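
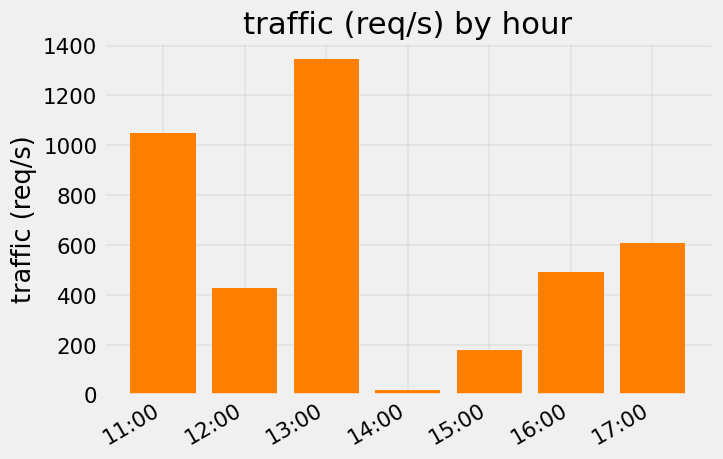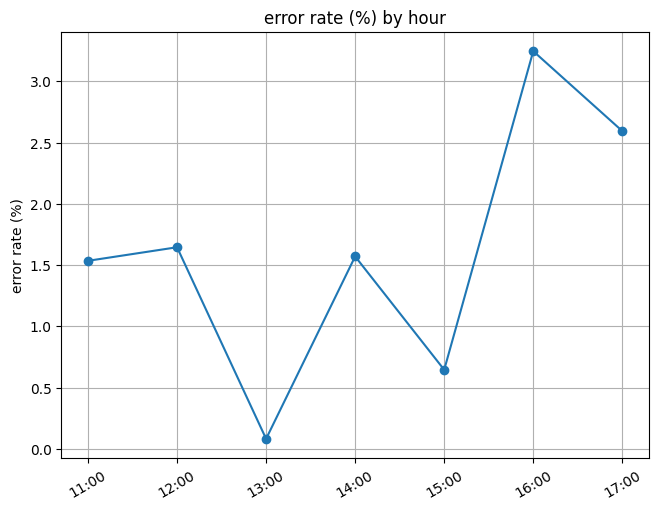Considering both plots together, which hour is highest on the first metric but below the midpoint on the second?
Chart 2 median error rate (%) ≈ 1.5; below-median hours: 11:00, 13:00, 15:00. Among those, 13:00 has the highest traffic (req/s) (≈ 1400).

13:00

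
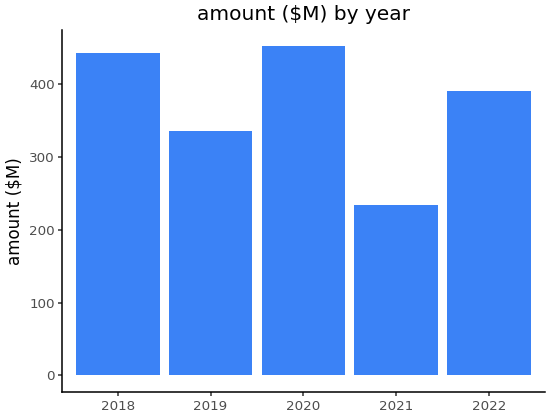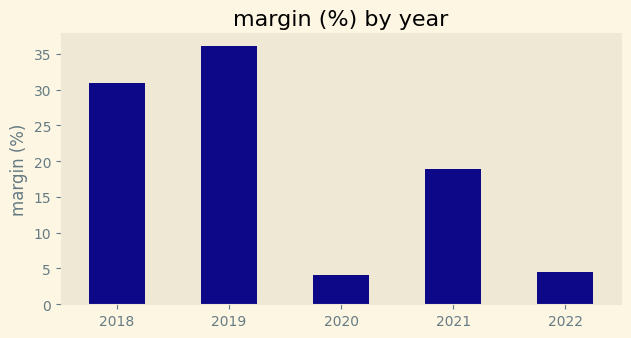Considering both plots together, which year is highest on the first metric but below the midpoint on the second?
2020

Chart 2 median margin (%) ≈ 20; below-median years: 2020, 2022. Among those, 2020 has the highest amount ($M) (≈ 450).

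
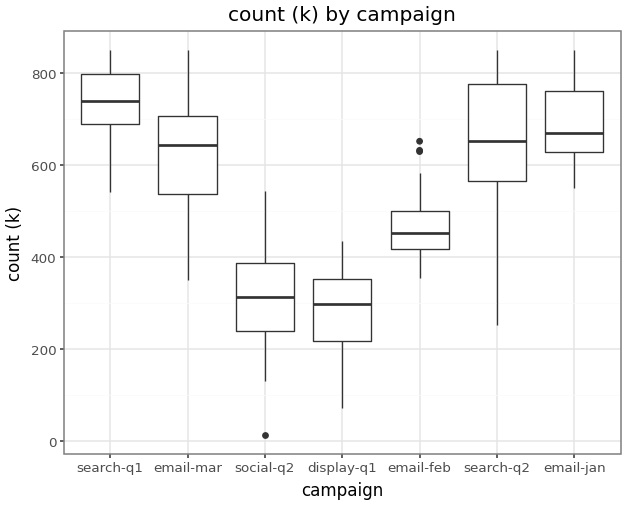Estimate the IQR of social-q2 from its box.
≈ 150

Q3 ≈ 400, Q1 ≈ 250; IQR ≈ 150.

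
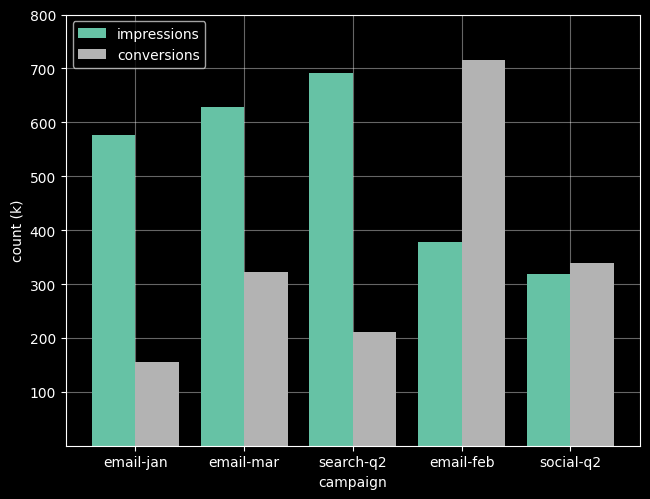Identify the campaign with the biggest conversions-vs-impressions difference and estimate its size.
search-q2: conversions ≈ 200, impressions ≈ 700 → gap ≈ 500. Next-largest (email-jan) is only ≈ 400.

search-q2, ≈ 500 k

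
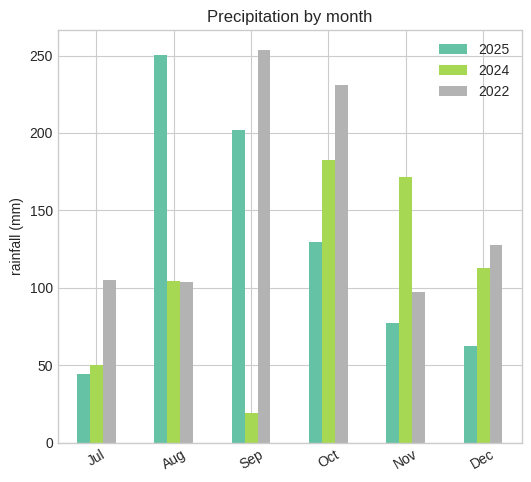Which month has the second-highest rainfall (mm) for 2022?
Oct

Top 3 for 2022: Sep ≈ 250, Oct ≈ 225, Dec ≈ 125.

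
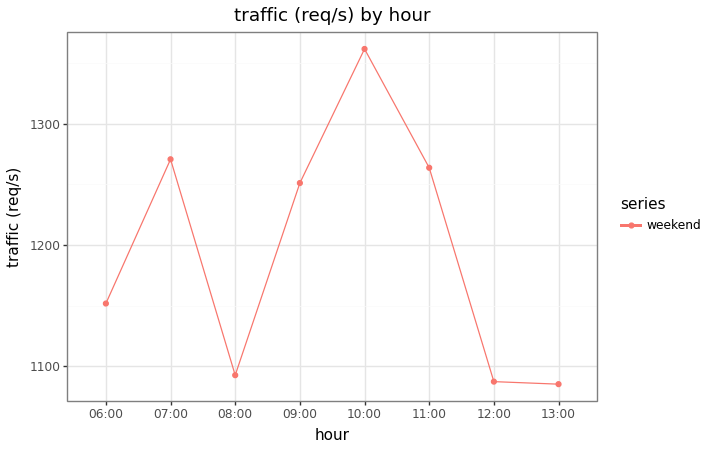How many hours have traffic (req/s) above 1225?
Above 1225: 07:00, 09:00, 10:00, 11:00.

4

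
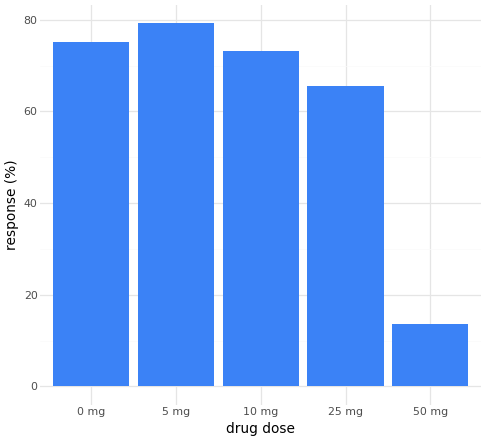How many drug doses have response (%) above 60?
Above 60: 0 mg, 5 mg, 10 mg, 25 mg.

4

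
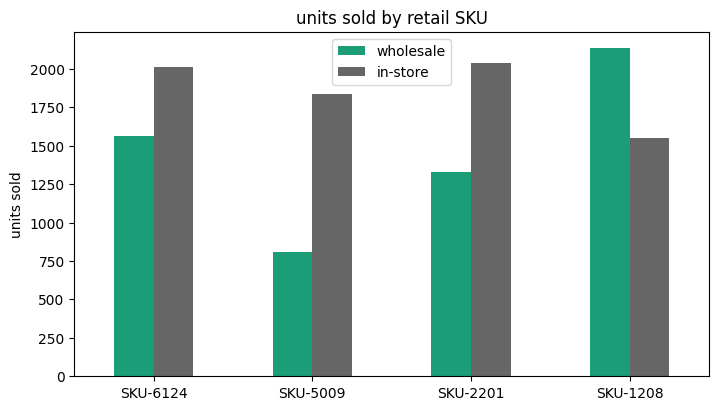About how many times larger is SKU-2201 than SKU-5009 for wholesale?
SKU-2201 ≈ 1400, SKU-5009 ≈ 800; 1400/800 ≈ 1.75.

≈ 1.75×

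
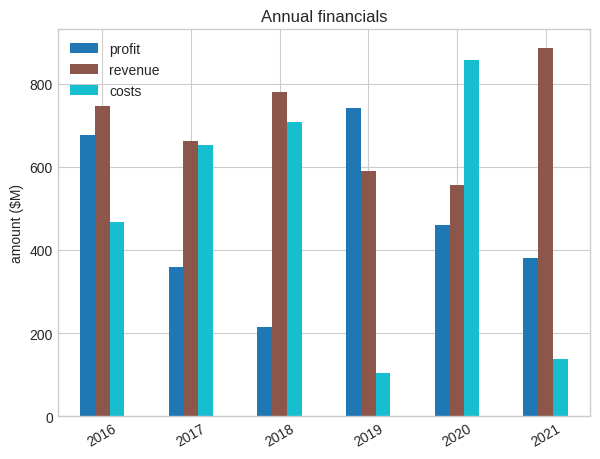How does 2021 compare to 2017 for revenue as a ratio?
2021 ≈ 900, 2017 ≈ 700; 900/700 ≈ 1.29.

≈ 1.29×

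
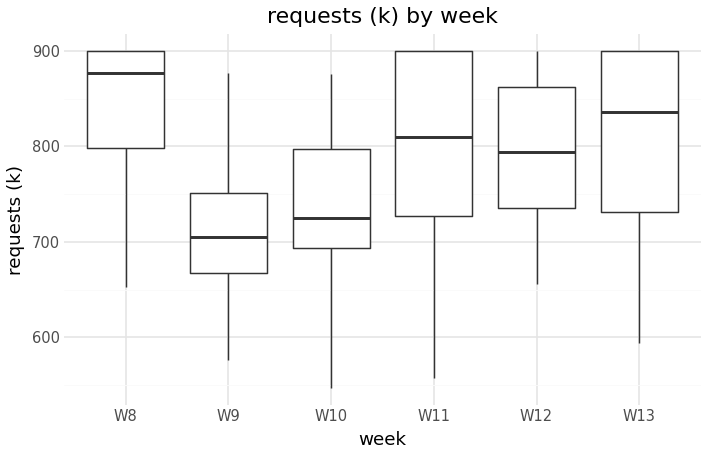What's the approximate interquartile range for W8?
Q3 ≈ 900, Q1 ≈ 800; IQR ≈ 100.

≈ 100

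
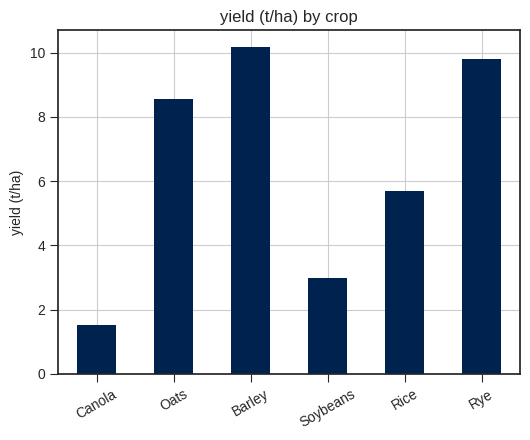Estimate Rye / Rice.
≈ 1.67×

Rye ≈ 10, Rice ≈ 6; 10/6 ≈ 1.67.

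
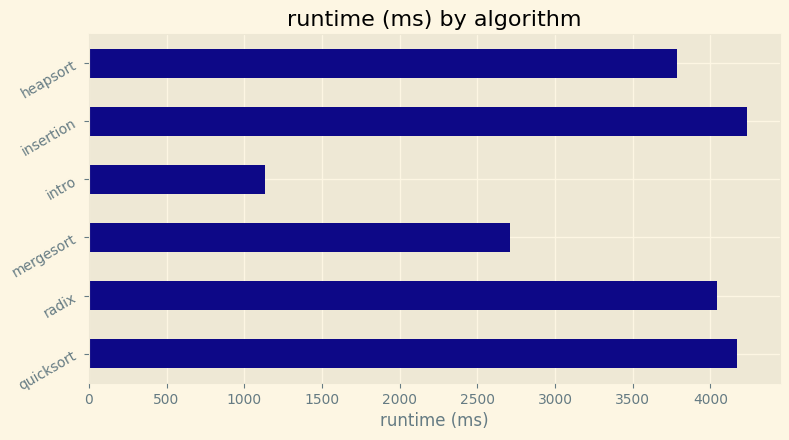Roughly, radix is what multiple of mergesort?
radix ≈ 4000, mergesort ≈ 2500; 4000/2500 ≈ 1.6.

≈ 1.6×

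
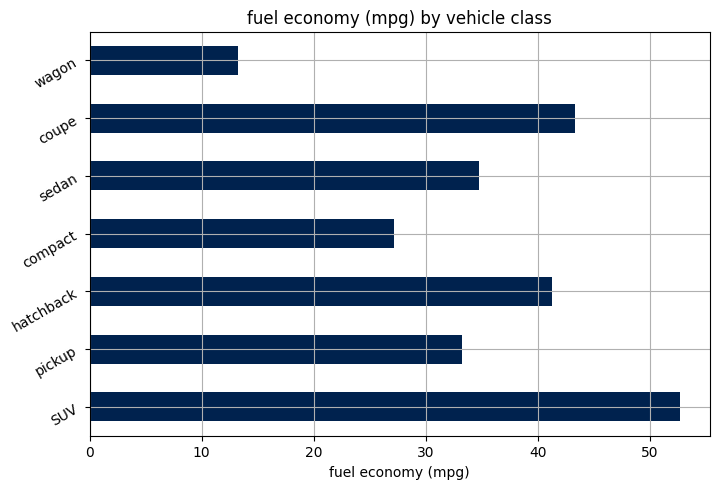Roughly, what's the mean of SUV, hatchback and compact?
(55 + 40 + 25) / 3 ≈ 40.

≈ 40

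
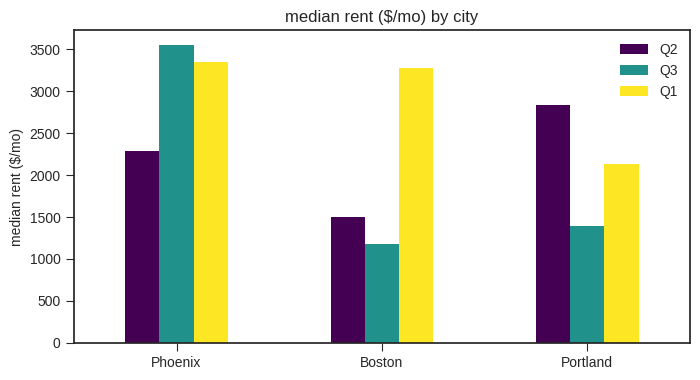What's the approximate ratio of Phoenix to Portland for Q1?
≈ 1.75×

Phoenix ≈ 3500, Portland ≈ 2000; 3500/2000 ≈ 1.75.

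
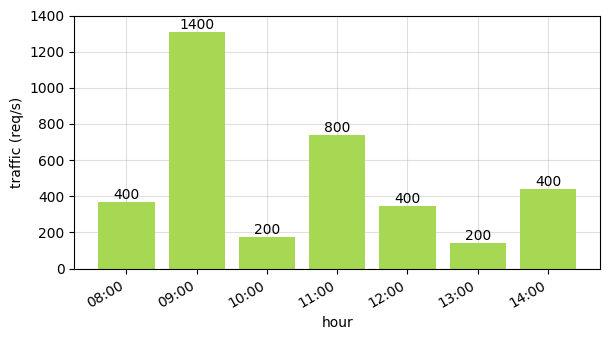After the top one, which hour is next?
Top 3: 09:00 ≈ 1400, 11:00 ≈ 800, 14:00 ≈ 400.

11:00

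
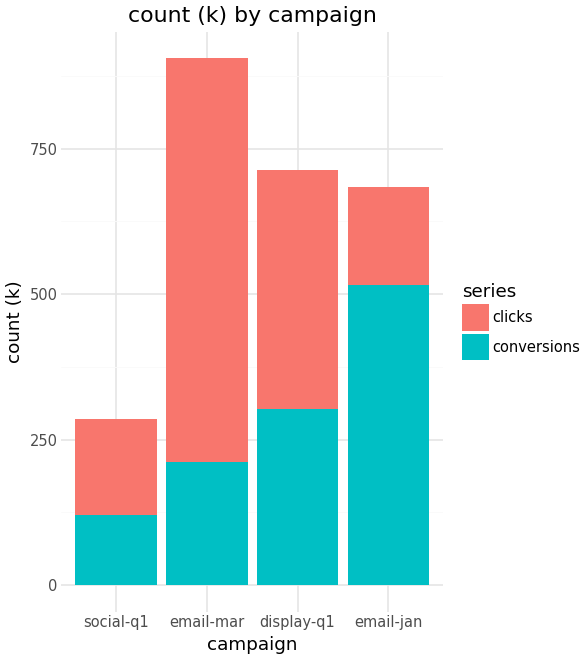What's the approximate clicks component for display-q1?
≈ 400

clicks top ≈ 700, bottom ≈ 300; segment ≈ 400.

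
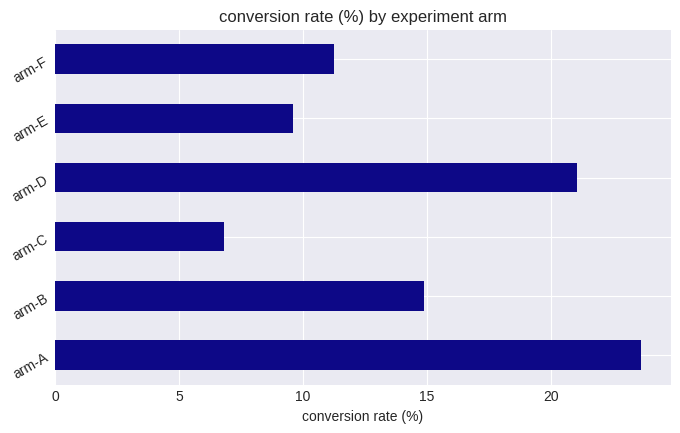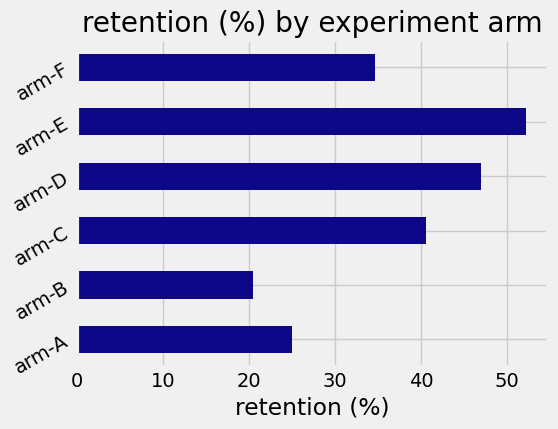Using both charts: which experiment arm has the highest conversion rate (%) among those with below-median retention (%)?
Chart 2 median retention (%) ≈ 40; below-median experiment arms: arm-A, arm-B, arm-F. Among those, arm-A has the highest conversion rate (%) (≈ 25).

arm-A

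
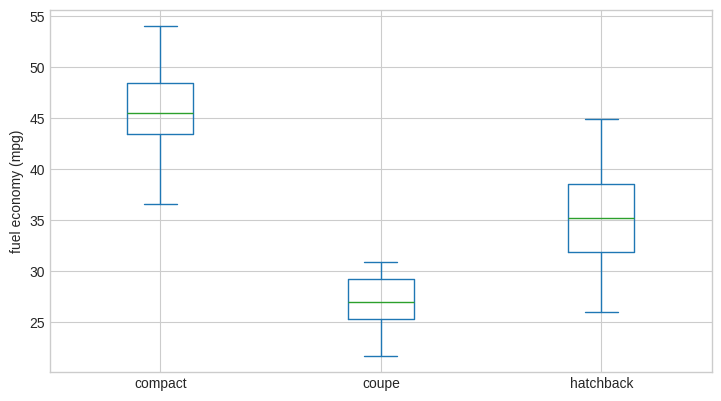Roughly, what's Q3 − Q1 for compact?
Q3 ≈ 48, Q1 ≈ 44; IQR ≈ 4.

≈ 4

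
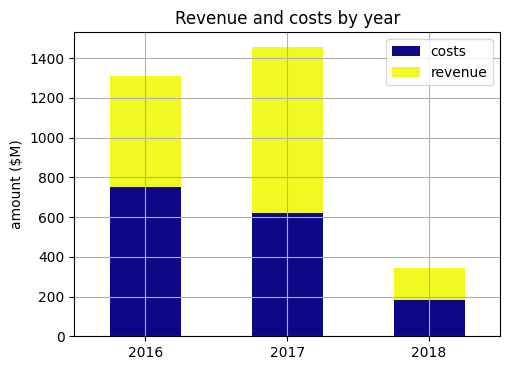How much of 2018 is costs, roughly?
costs top ≈ 200, bottom ≈ 0; segment ≈ 200.

≈ 200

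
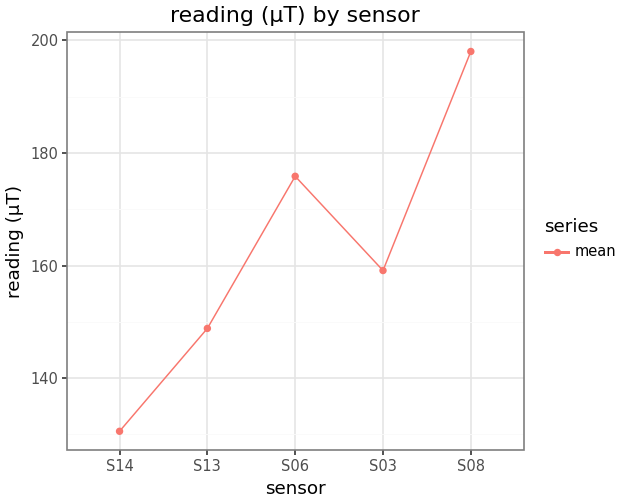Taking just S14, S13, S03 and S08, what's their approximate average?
(130 + 150 + 160 + 200) / 4 ≈ 160.

≈ 160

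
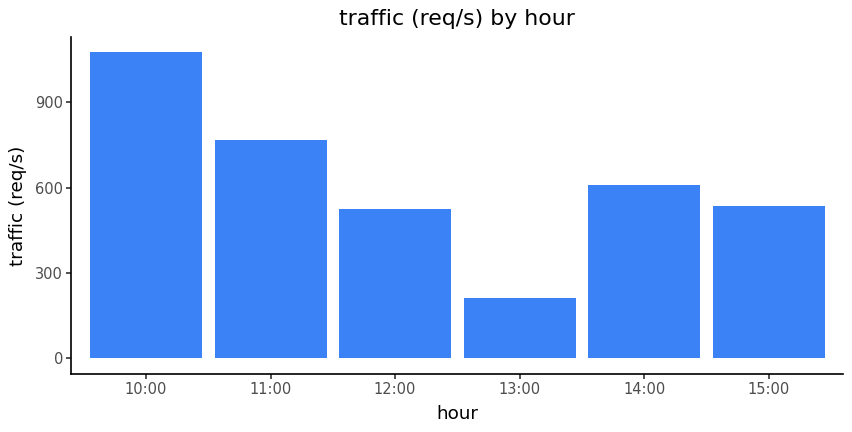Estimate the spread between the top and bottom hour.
≈ 900

Max 10:00 ≈ 1100, min 13:00 ≈ 200; range ≈ 900.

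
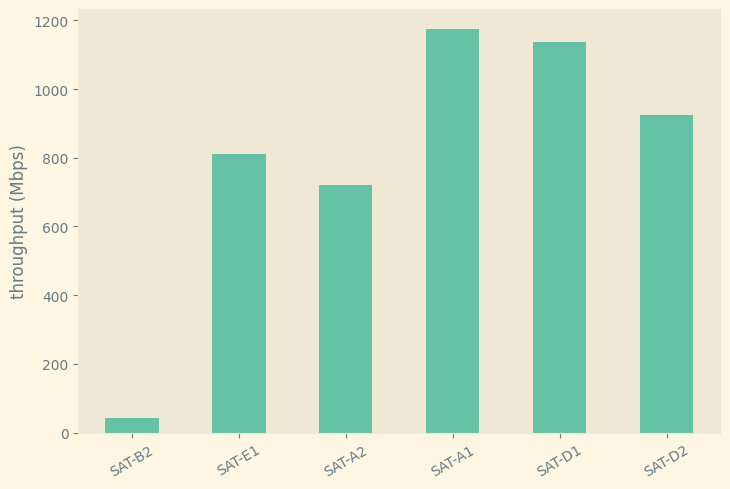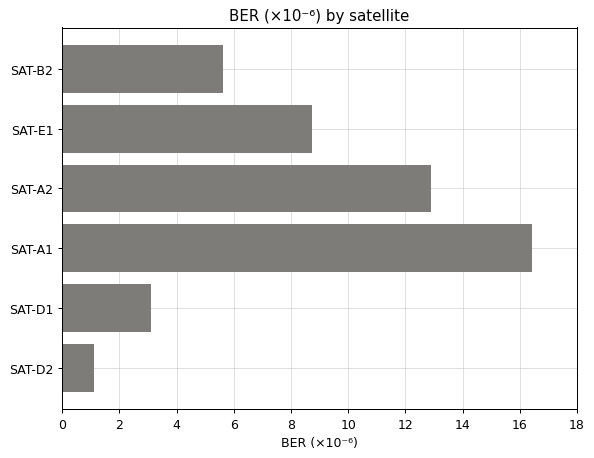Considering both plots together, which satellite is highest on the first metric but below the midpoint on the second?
SAT-D1

Chart 2 median BER (×10⁻⁶) ≈ 8; below-median satellites: SAT-B2, SAT-D1, SAT-D2. Among those, SAT-D1 has the highest throughput (Mbps) (≈ 1200).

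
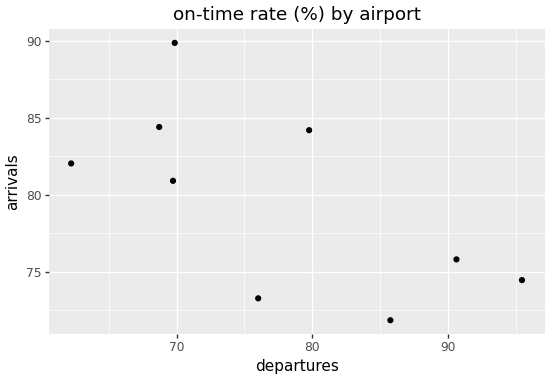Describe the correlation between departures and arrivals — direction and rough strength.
Points are negatively correlated; moderate (|r| ≈ 0.6).

negative, moderate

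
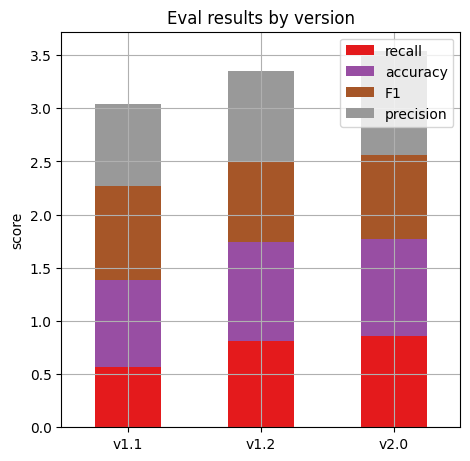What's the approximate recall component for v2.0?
≈ 1.0

recall top ≈ 1.0, bottom ≈ 0.0; segment ≈ 1.0.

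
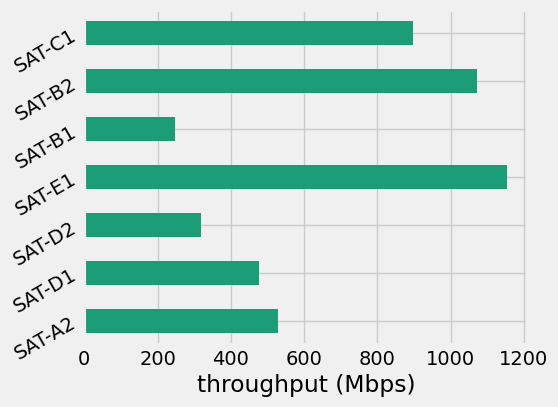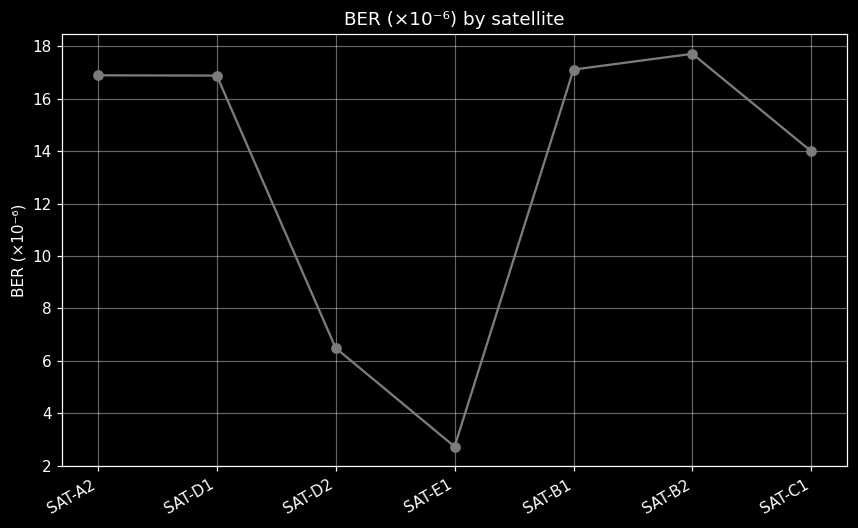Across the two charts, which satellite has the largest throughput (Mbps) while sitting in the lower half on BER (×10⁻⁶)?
SAT-E1

Chart 2 median BER (×10⁻⁶) ≈ 16; below-median satellites: SAT-D2, SAT-E1, SAT-C1. Among those, SAT-E1 has the highest throughput (Mbps) (≈ 1200).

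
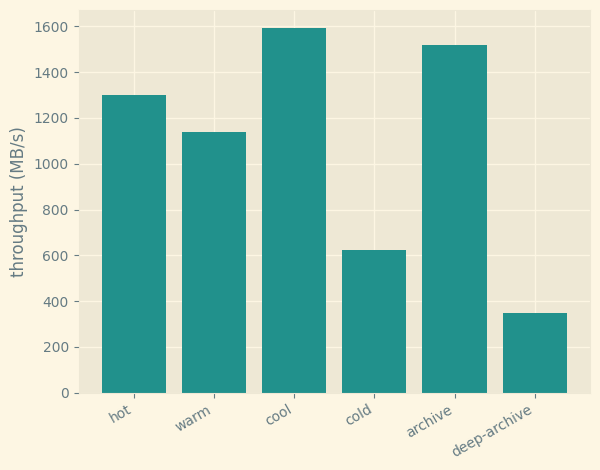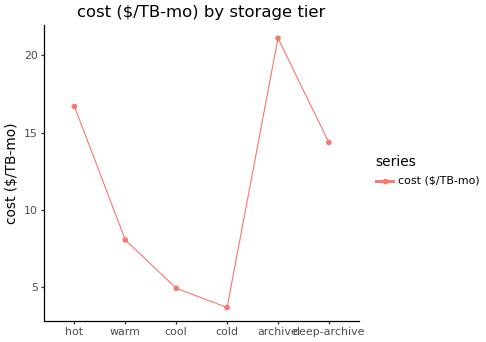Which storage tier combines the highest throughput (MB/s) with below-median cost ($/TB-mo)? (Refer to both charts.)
cool

Chart 2 median cost ($/TB-mo) ≈ 12; below-median storage tiers: warm, cool, cold. Among those, cool has the highest throughput (MB/s) (≈ 1600).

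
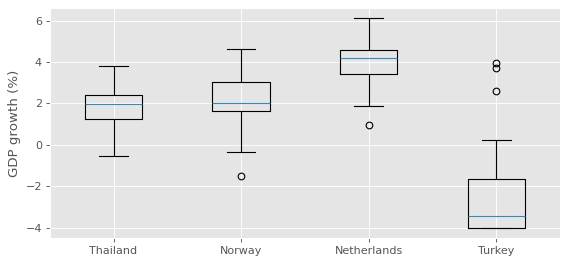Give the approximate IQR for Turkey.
Q3 ≈ -2, Q1 ≈ -4; IQR ≈ 2.

≈ 2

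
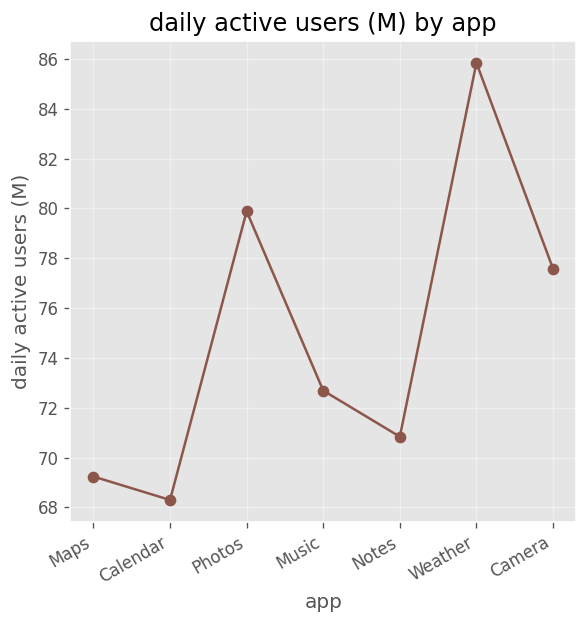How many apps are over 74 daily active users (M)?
Above 74: Photos, Weather, Camera.

3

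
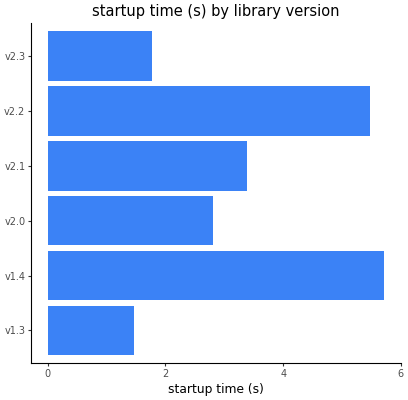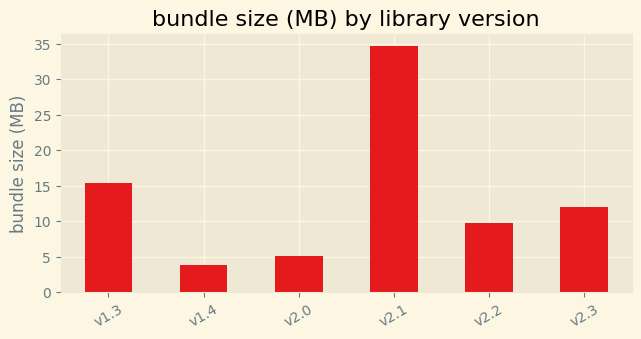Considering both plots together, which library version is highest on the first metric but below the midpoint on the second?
Chart 2 median bundle size (MB) ≈ 10; below-median library versions: v1.4, v2.0, v2.2. Among those, v1.4 has the highest startup time (s) (≈ 6).

v1.4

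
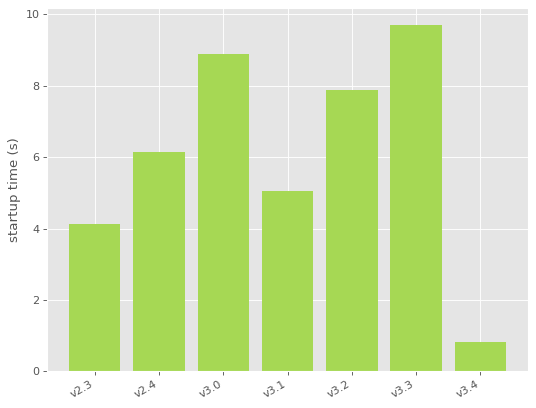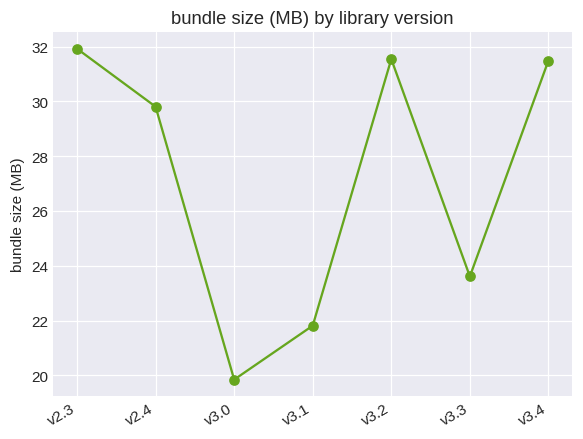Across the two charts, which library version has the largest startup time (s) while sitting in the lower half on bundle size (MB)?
v3.3

Chart 2 median bundle size (MB) ≈ 30; below-median library versions: v3.0, v3.1, v3.3. Among those, v3.3 has the highest startup time (s) (≈ 10).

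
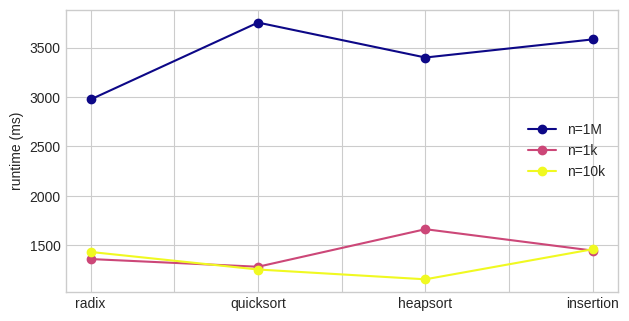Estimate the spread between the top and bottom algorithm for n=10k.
≈ 500

Max insertion ≈ 1500, min heapsort ≈ 1000; range ≈ 500.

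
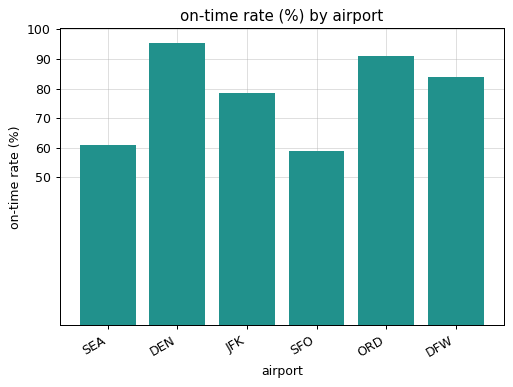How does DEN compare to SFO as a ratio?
DEN ≈ 100, SFO ≈ 60; 100/60 ≈ 1.67.

≈ 1.67×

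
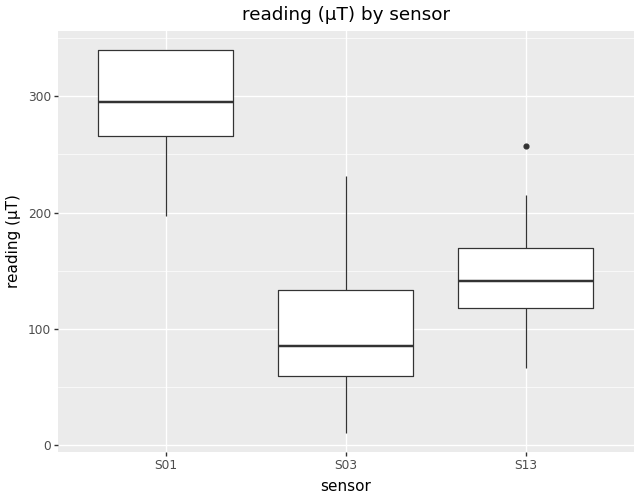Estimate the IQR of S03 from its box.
≈ 80

Q3 ≈ 140, Q1 ≈ 60; IQR ≈ 80.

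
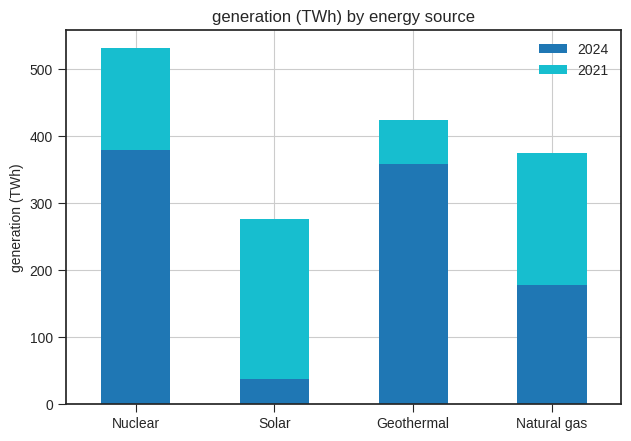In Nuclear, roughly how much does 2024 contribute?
2024 top ≈ 400, bottom ≈ 0; segment ≈ 400.

≈ 400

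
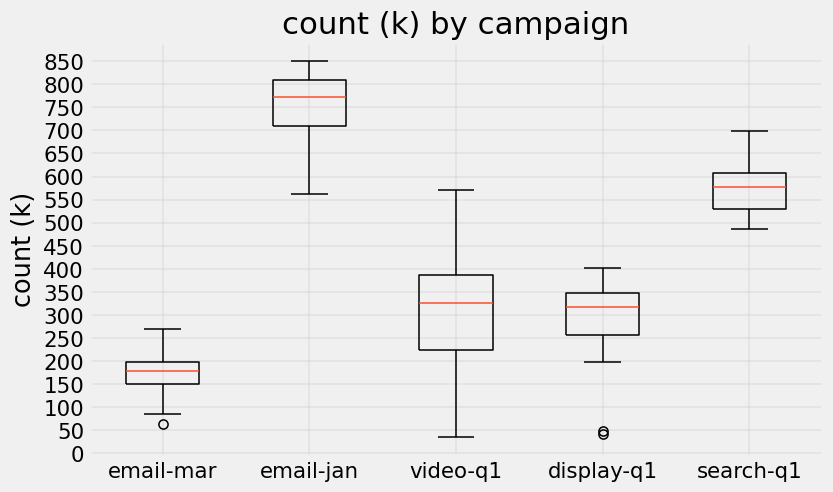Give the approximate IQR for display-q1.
≈ 100

Q3 ≈ 350, Q1 ≈ 250; IQR ≈ 100.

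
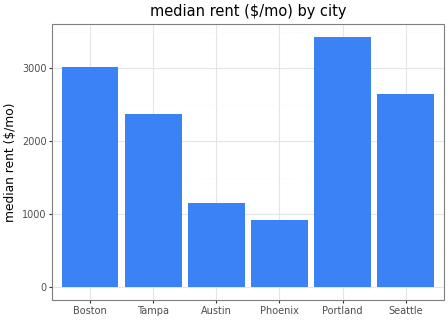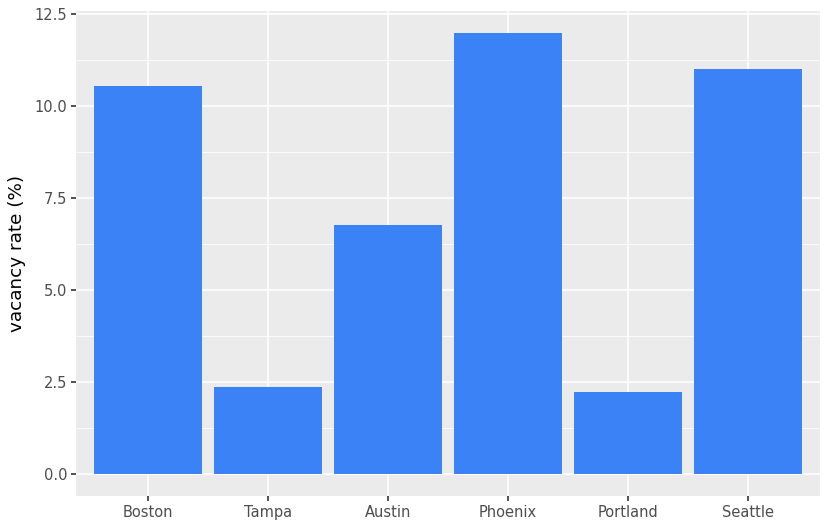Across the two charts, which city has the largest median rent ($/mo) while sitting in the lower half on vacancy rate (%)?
Portland

Chart 2 median vacancy rate (%) ≈ 8; below-median cities: Tampa, Austin, Portland. Among those, Portland has the highest median rent ($/mo) (≈ 3500).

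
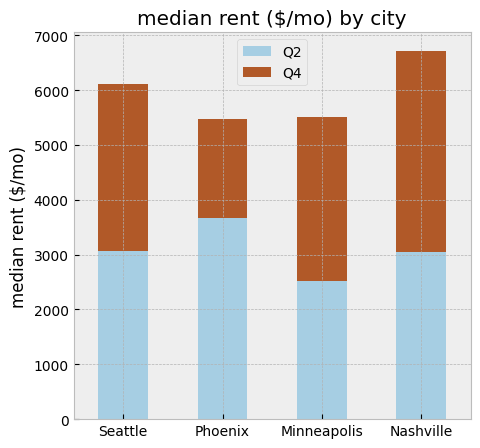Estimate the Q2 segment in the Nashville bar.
Q2 top ≈ 3000, bottom ≈ 0; segment ≈ 3000.

≈ 3000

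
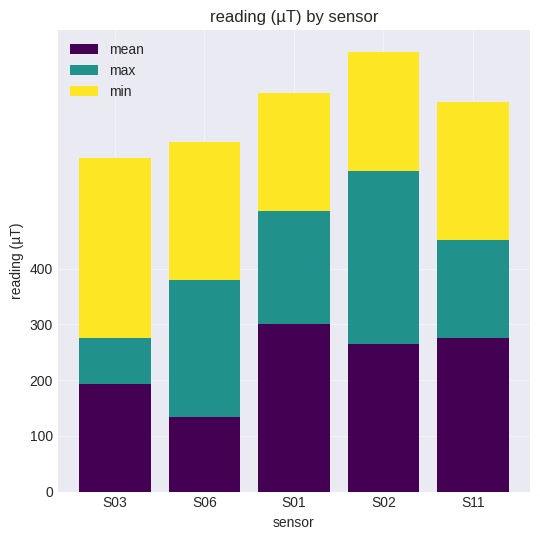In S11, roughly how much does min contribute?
≈ 200

min top ≈ 700, bottom ≈ 500; segment ≈ 200.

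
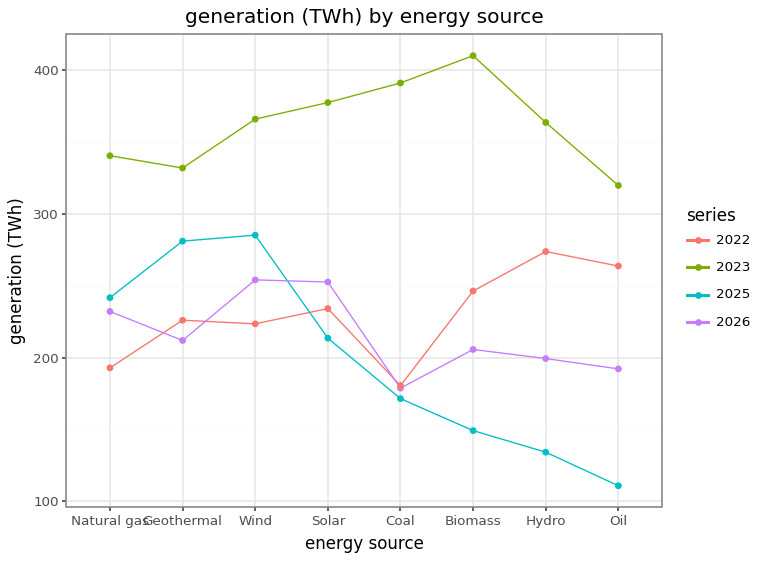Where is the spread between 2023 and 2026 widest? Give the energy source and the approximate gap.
Coal, ≈ 225 TWh

Coal: 2023 ≈ 400, 2026 ≈ 175 → gap ≈ 225. Next-largest (Biomass) is only ≈ 200.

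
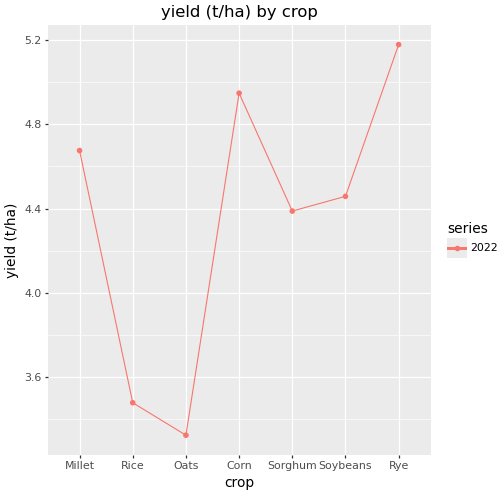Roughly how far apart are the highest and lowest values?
≈ 1.8

Max Rye ≈ 5.2, min Oats ≈ 3.4; range ≈ 1.8.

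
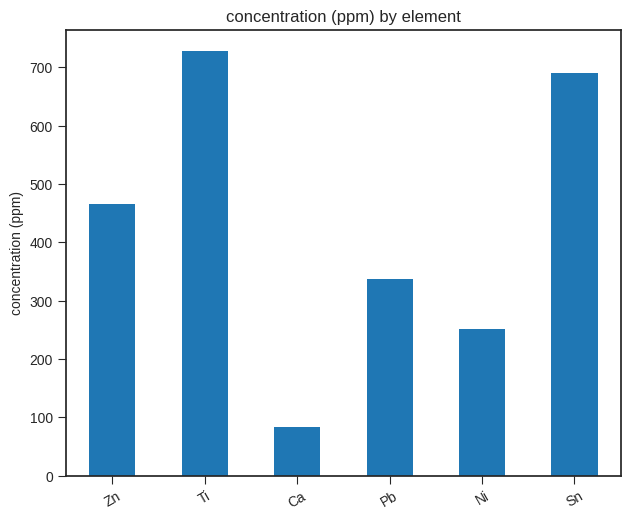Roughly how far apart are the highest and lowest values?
Max Ti ≈ 700, min Ca ≈ 100; range ≈ 600.

≈ 600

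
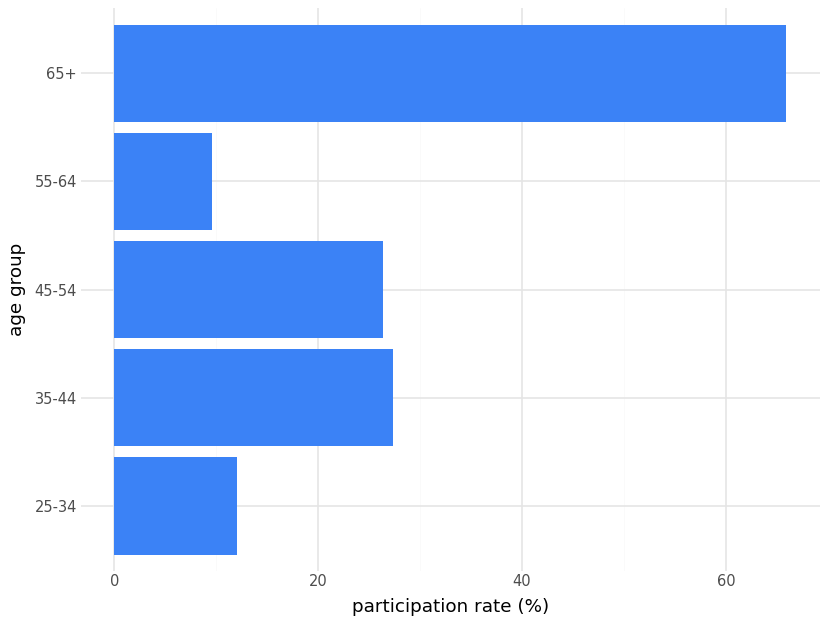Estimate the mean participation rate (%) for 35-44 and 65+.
≈ 50

(30 + 70) / 2 ≈ 50.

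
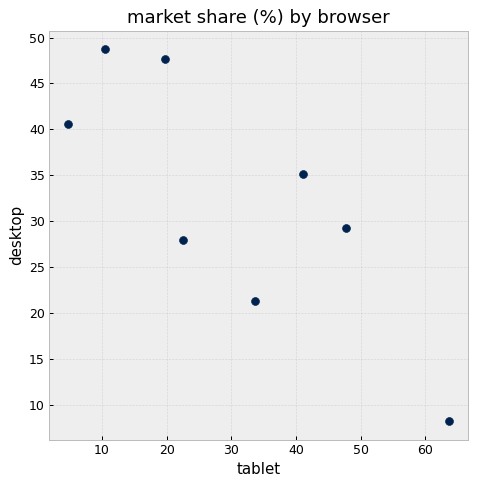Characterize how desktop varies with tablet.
Points are negatively correlated; strong (|r| ≈ 0.8).

negative, strong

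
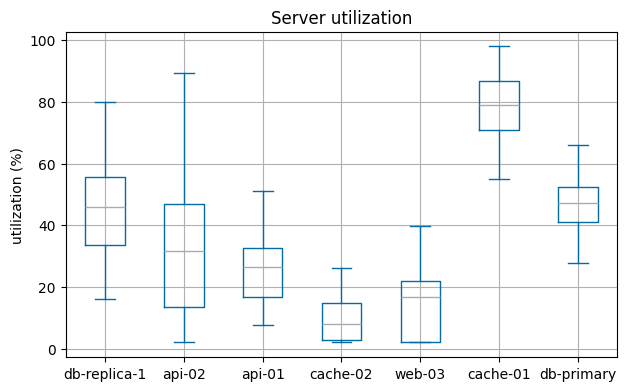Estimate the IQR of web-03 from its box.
Q3 ≈ 20, Q1 ≈ 0; IQR ≈ 20.

≈ 20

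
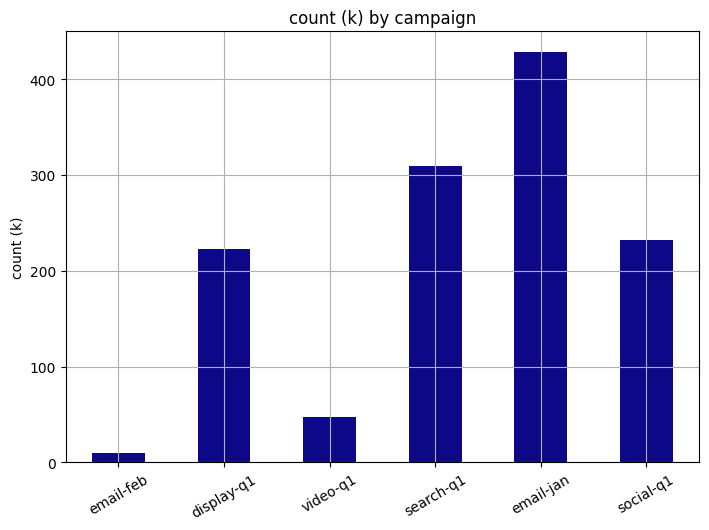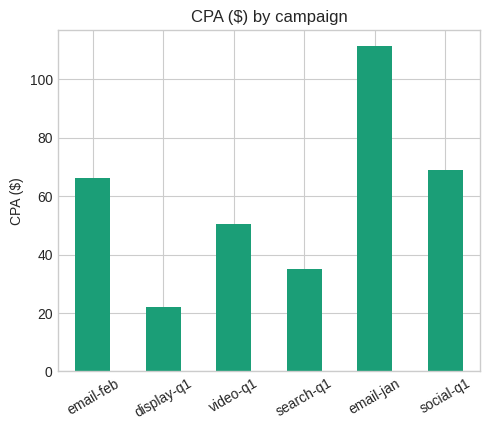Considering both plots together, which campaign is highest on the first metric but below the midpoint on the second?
search-q1

Chart 2 median CPA ($) ≈ 60; below-median campaigns: display-q1, video-q1, search-q1. Among those, search-q1 has the highest count (k) (≈ 300).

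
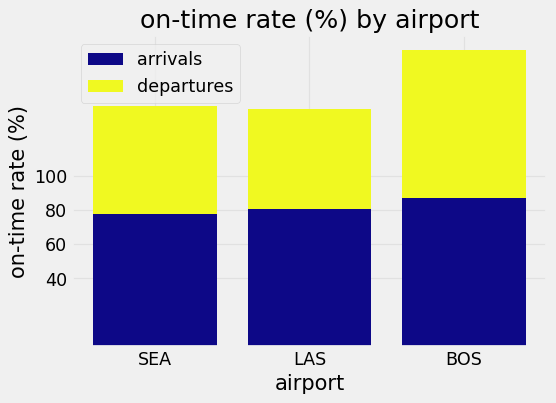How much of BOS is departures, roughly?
departures top ≈ 180, bottom ≈ 80; segment ≈ 100.

≈ 100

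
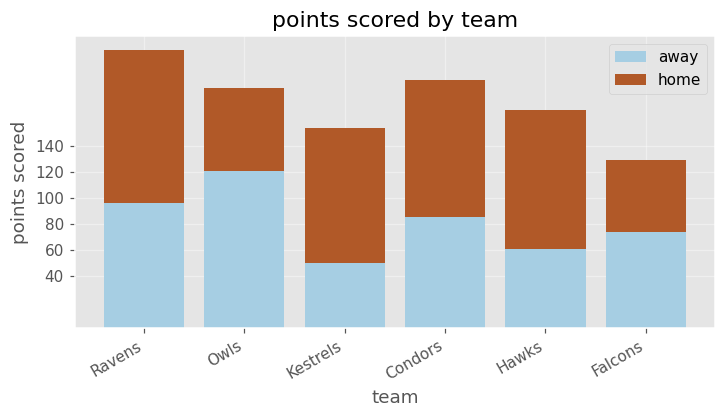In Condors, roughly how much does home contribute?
home top ≈ 200, bottom ≈ 80; segment ≈ 120.

≈ 120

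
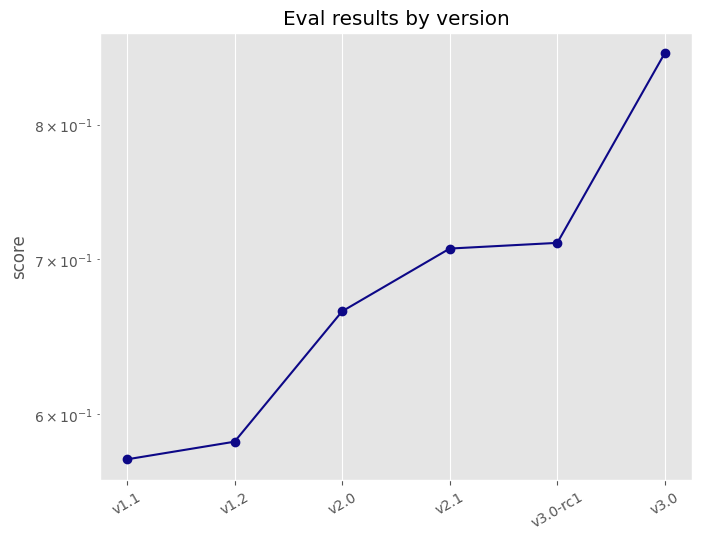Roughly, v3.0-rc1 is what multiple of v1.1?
≈ 1.27×

v3.0-rc1 ≈ 0.70, v1.1 ≈ 0.55; 0.70/0.55 ≈ 1.27.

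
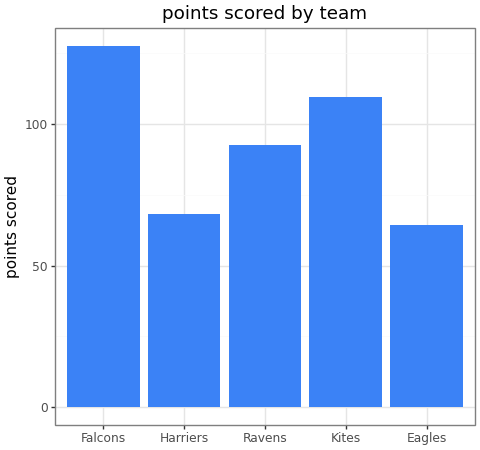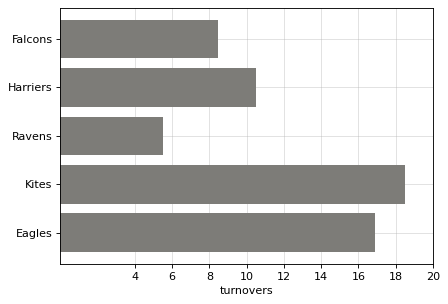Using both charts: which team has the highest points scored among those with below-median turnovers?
Chart 2 median turnovers ≈ 10; below-median teams: Falcons, Ravens. Among those, Falcons has the highest points scored (≈ 120).

Falcons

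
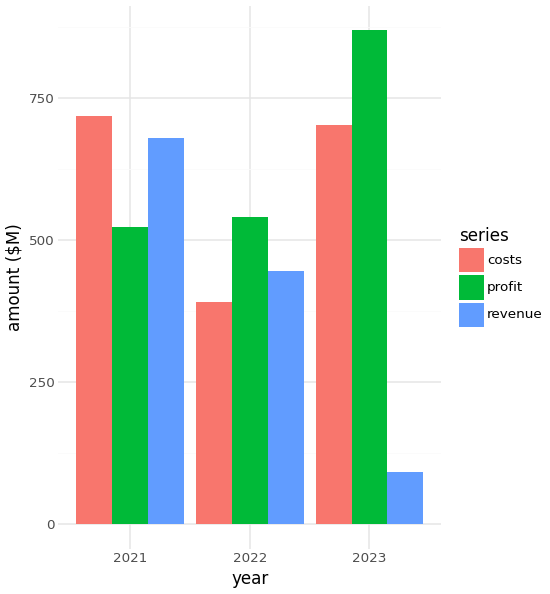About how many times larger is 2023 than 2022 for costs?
≈ 1.75×

2023 ≈ 700, 2022 ≈ 400; 700/400 ≈ 1.75.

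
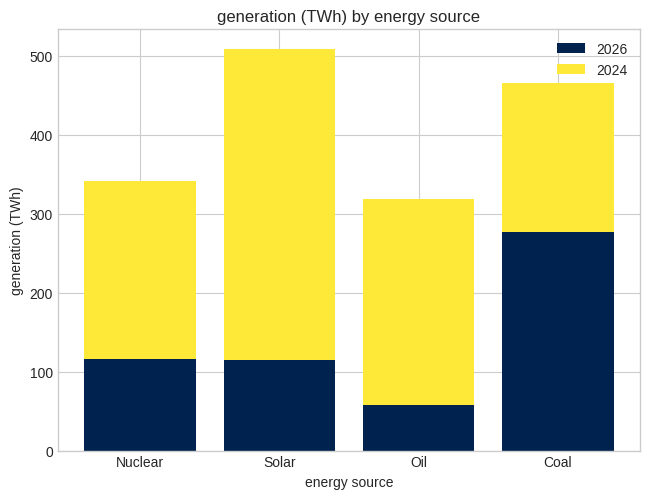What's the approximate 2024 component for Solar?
2024 top ≈ 500, bottom ≈ 100; segment ≈ 400.

≈ 400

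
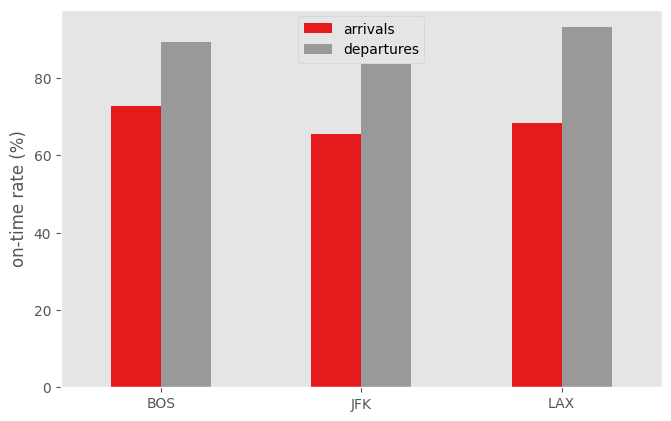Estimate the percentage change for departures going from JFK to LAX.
≈ +12.5%

JFK ≈ 80, LAX ≈ 90; (90 − 80) / 80 ≈ +12.5%.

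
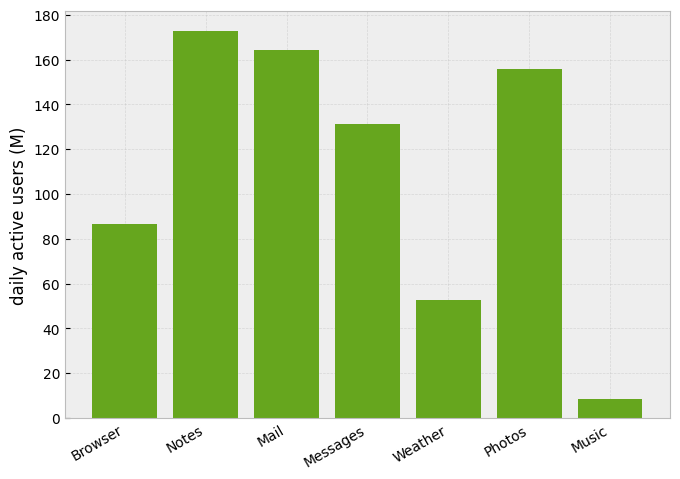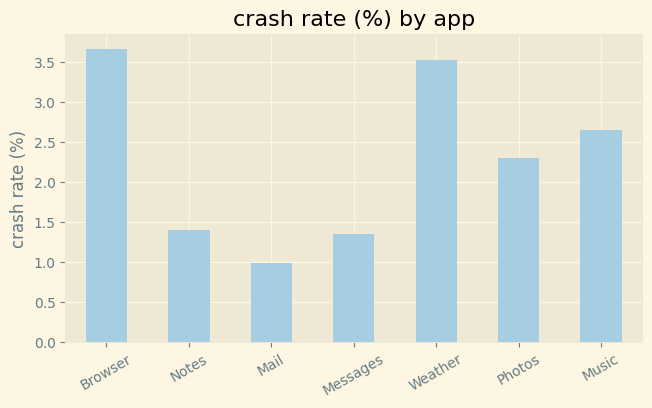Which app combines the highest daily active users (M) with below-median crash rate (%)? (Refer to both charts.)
Notes

Chart 2 median crash rate (%) ≈ 2.5; below-median apps: Notes, Mail, Messages. Among those, Notes has the highest daily active users (M) (≈ 180).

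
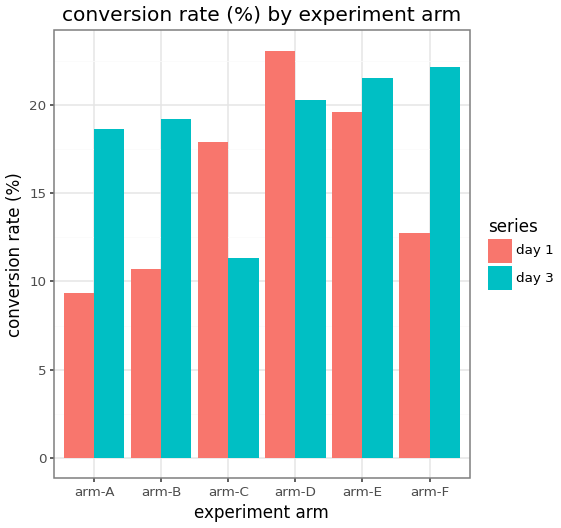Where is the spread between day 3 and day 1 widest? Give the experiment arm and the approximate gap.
arm-F: day 3 ≈ 22, day 1 ≈ 12 → gap ≈ 10. Next-largest (arm-A) is only ≈ 8.

arm-F, ≈ 10 %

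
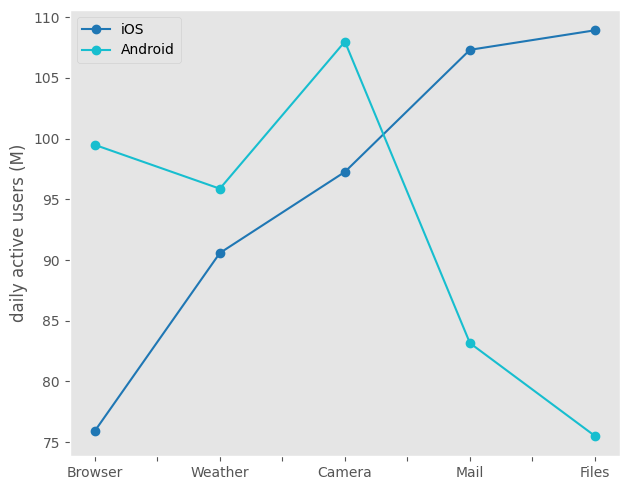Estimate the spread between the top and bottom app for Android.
Max Camera ≈ 110, min Files ≈ 75; range ≈ 35.

≈ 35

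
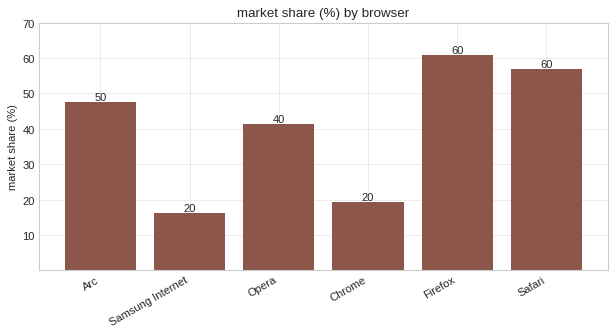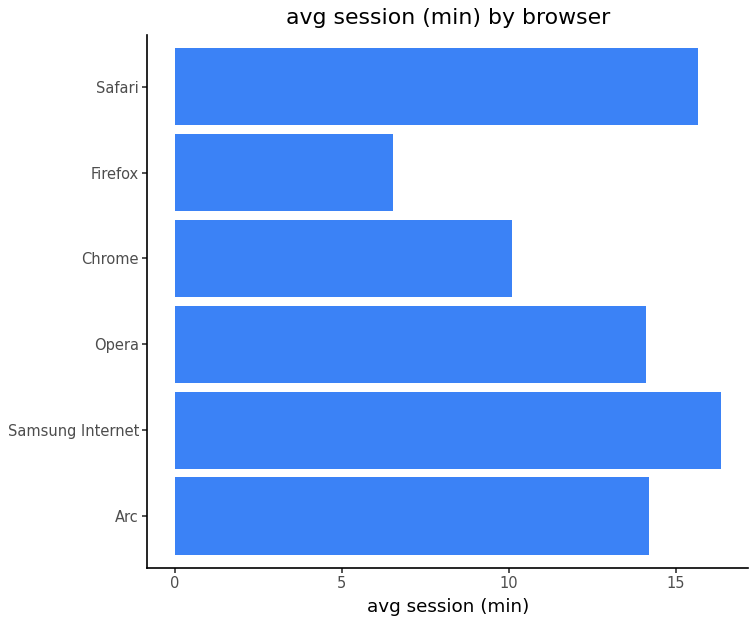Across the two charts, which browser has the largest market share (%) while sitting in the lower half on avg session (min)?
Firefox

Chart 2 median avg session (min) ≈ 14; below-median browsers: Opera, Chrome, Firefox. Among those, Firefox has the highest market share (%) (≈ 60).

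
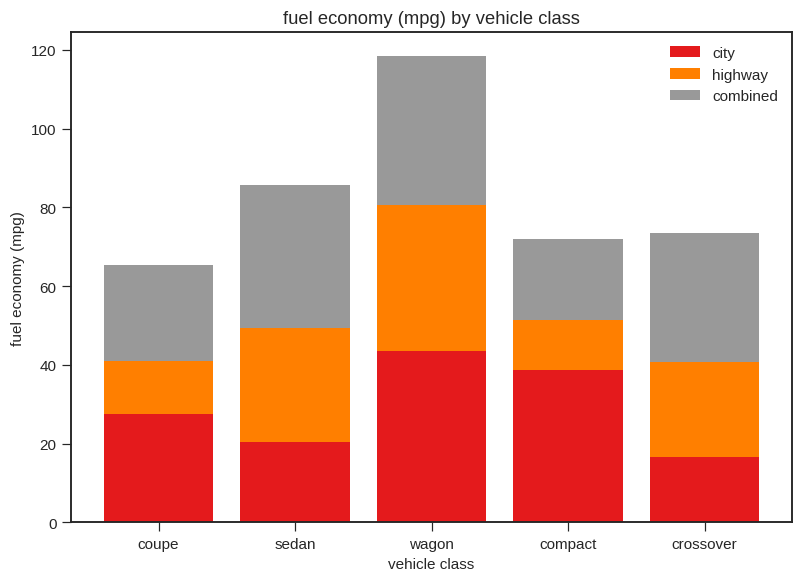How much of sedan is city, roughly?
city top ≈ 20, bottom ≈ 0; segment ≈ 20.

≈ 20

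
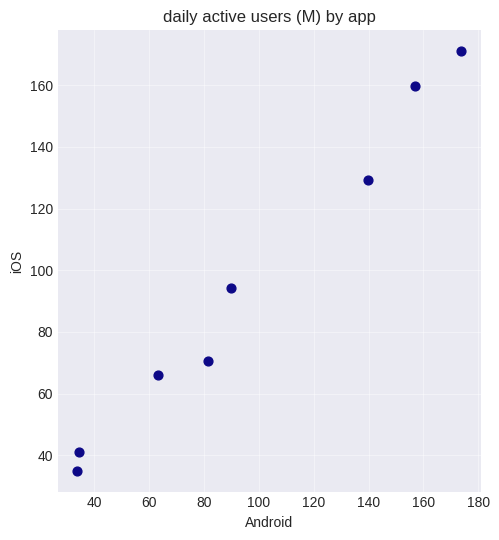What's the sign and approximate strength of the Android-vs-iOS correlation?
positive, strong

Points are positively correlated; strong (|r| ≈ 1.0).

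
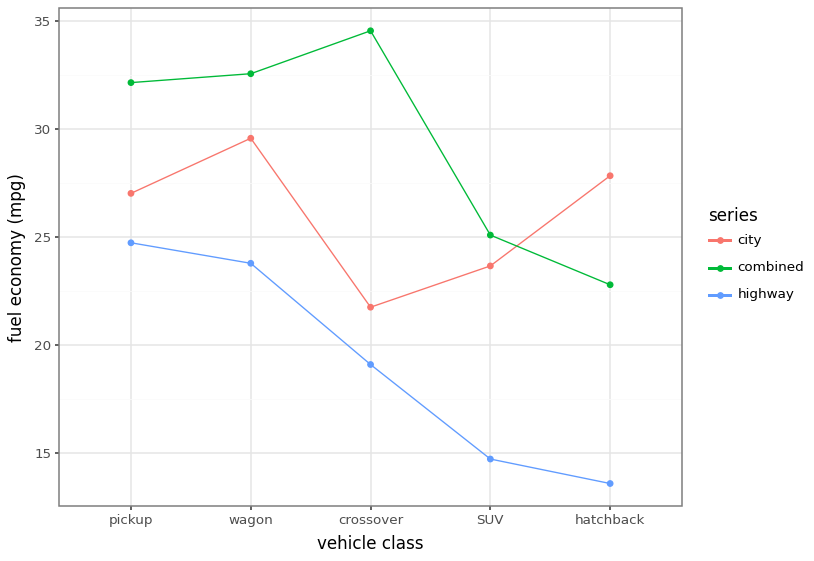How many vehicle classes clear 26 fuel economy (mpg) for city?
3

Above 26: pickup, wagon, hatchback.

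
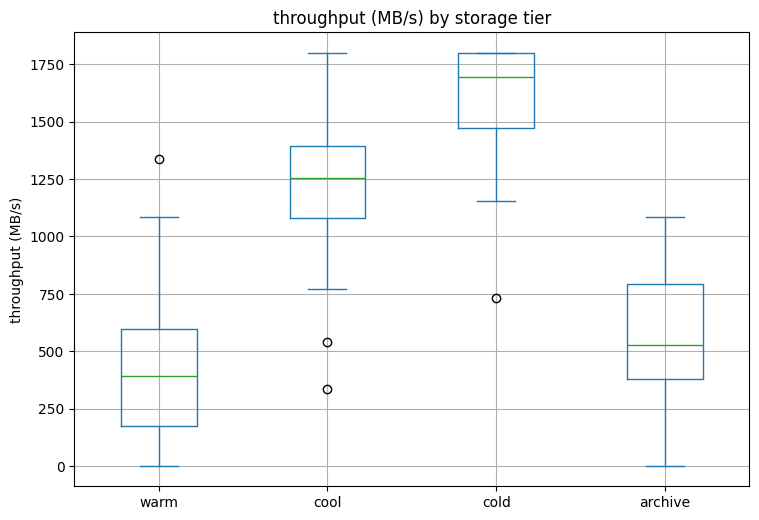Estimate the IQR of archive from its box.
Q3 ≈ 800, Q1 ≈ 400; IQR ≈ 400.

≈ 400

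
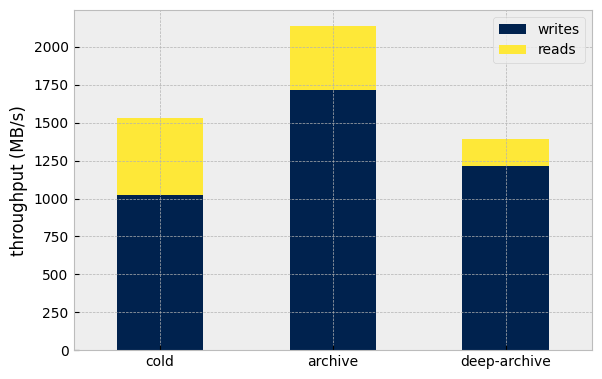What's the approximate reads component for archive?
≈ 400

reads top ≈ 2200, bottom ≈ 1800; segment ≈ 400.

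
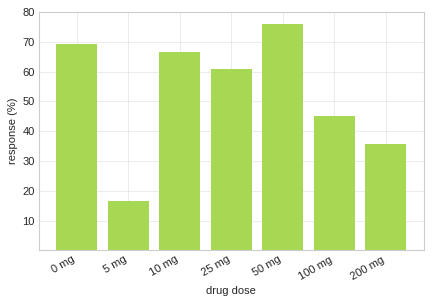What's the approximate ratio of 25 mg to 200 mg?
≈ 1.5×

25 mg ≈ 60, 200 mg ≈ 40; 60/40 ≈ 1.5.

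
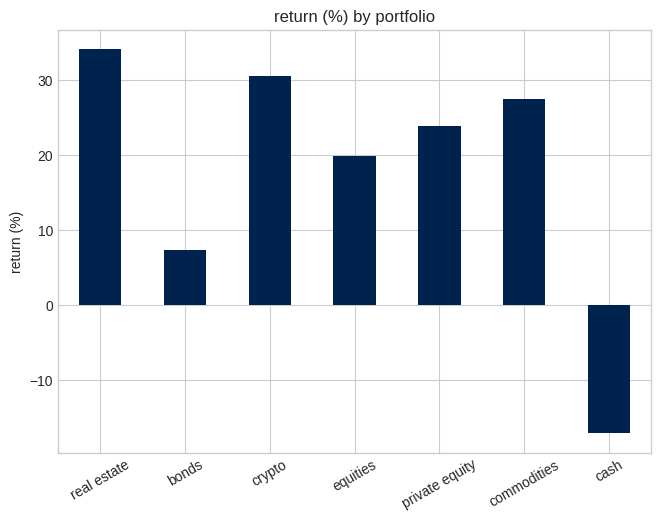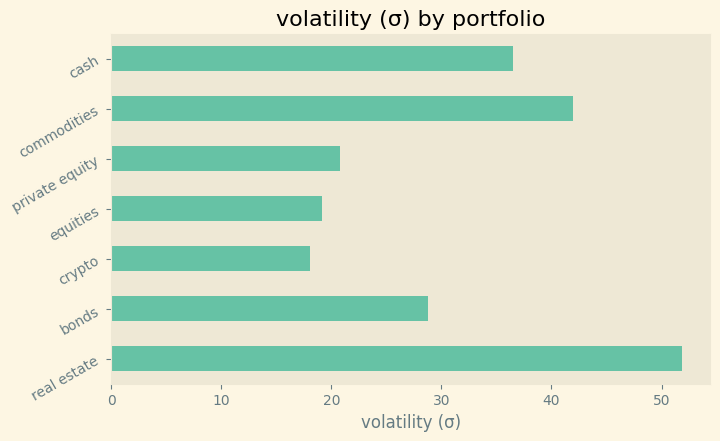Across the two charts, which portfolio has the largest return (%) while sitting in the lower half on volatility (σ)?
crypto

Chart 2 median volatility (σ) ≈ 30; below-median portfolios: crypto, equities, private equity. Among those, crypto has the highest return (%) (≈ 30).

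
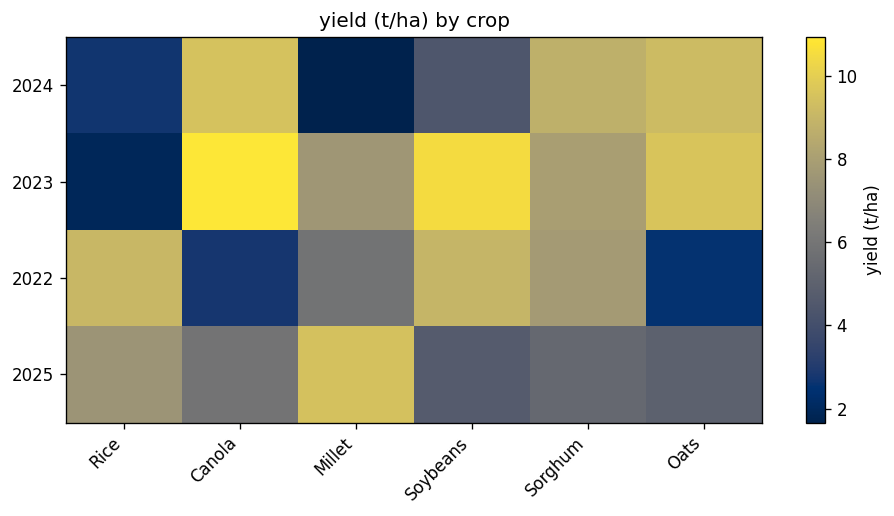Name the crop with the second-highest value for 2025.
Top 3 for 2025: Millet ≈ 9, Rice ≈ 7, Canola ≈ 6.

Rice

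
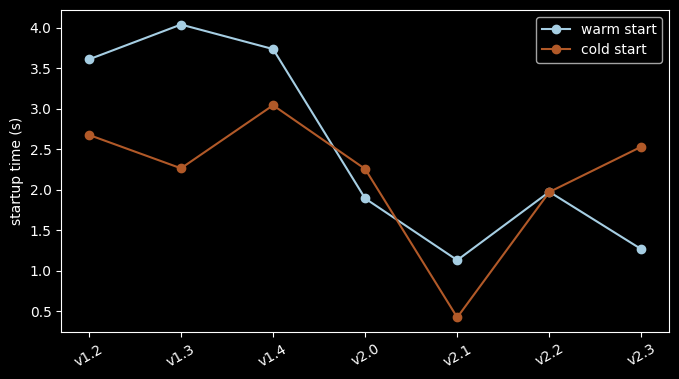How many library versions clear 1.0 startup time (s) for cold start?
Above 1.0: v1.2, v1.3, v1.4, v2.0, v2.2, v2.3.

6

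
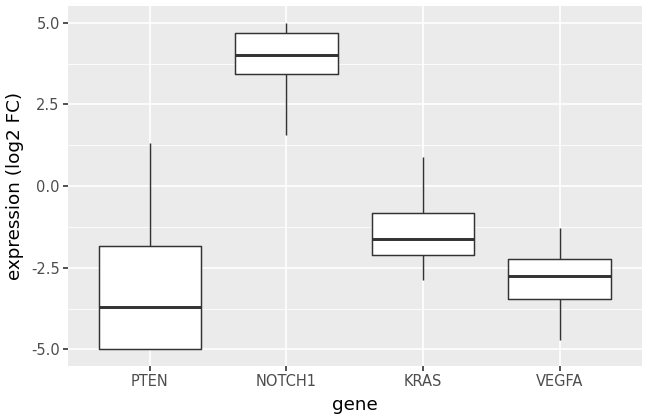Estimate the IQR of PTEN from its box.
Q3 ≈ -2, Q1 ≈ -5; IQR ≈ 3.

≈ 3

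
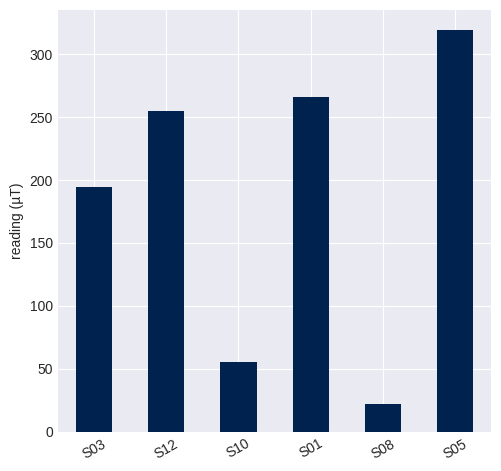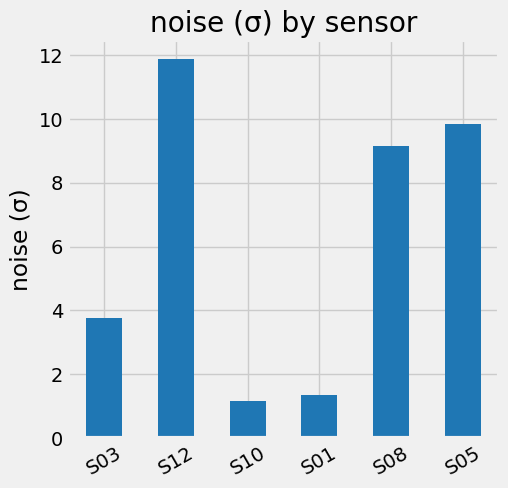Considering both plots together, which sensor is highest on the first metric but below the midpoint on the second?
S01

Chart 2 median noise (σ) ≈ 6; below-median sensors: S03, S10, S01. Among those, S01 has the highest reading (µT) (≈ 250).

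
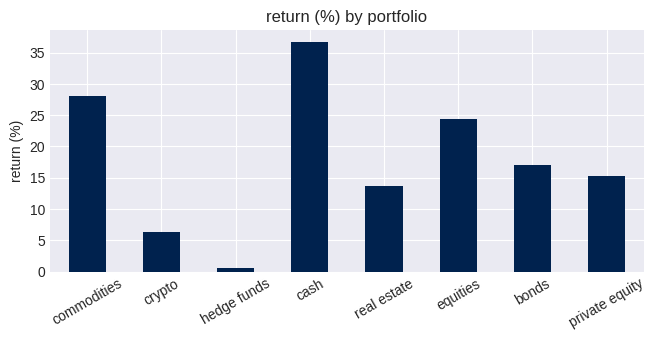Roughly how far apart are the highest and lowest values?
Max cash ≈ 35, min hedge funds ≈ 0; range ≈ 35.

≈ 35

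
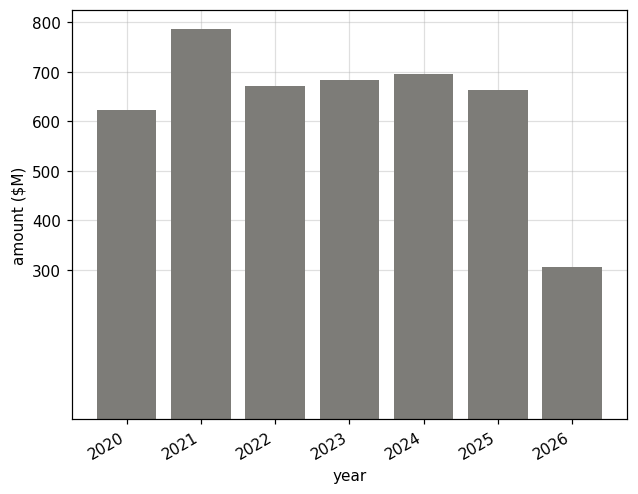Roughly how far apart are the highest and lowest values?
≈ 500

Max 2021 ≈ 800, min 2026 ≈ 300; range ≈ 500.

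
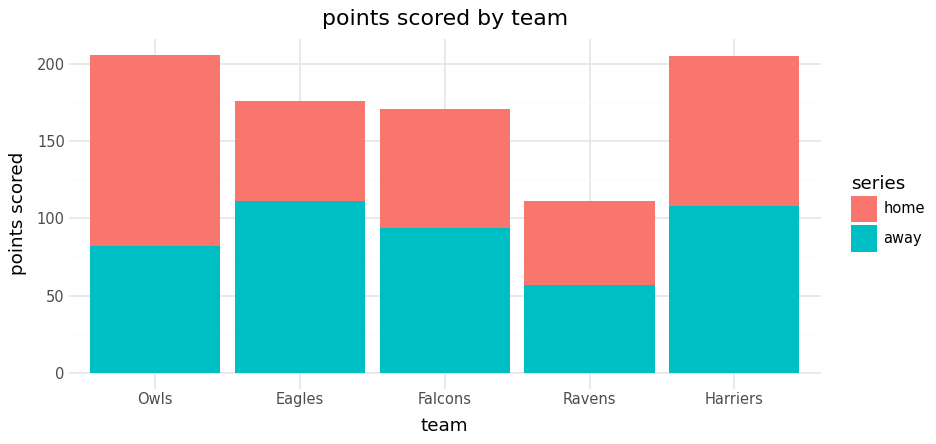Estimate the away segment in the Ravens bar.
away top ≈ 60, bottom ≈ 0; segment ≈ 60.

≈ 60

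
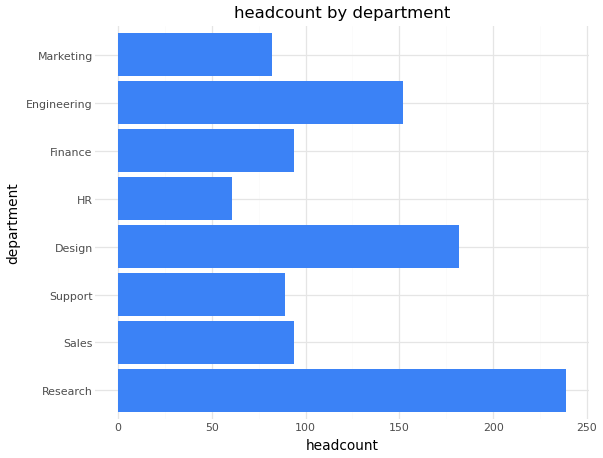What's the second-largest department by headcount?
Design

Top 3: Research ≈ 240, Design ≈ 180, Engineering ≈ 160.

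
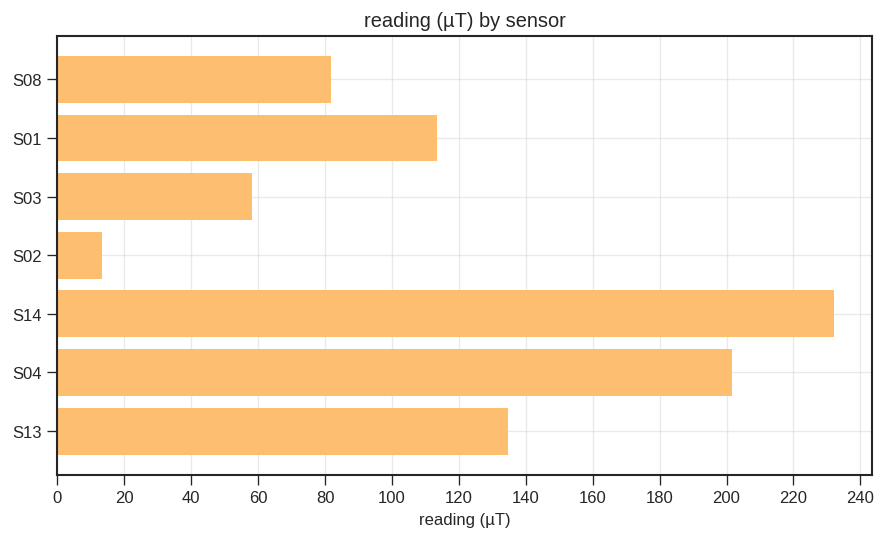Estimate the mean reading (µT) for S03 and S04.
≈ 130

(60 + 200) / 2 ≈ 130.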